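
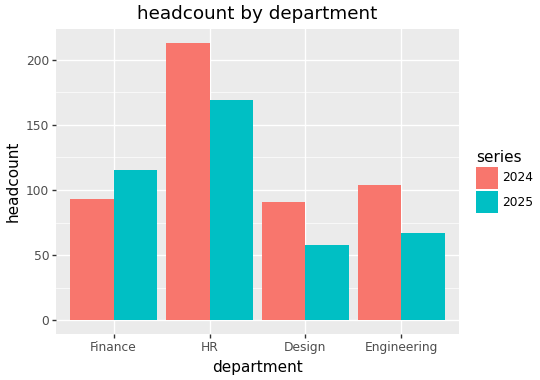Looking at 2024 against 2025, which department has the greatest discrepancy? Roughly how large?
HR: 2024 ≈ 220, 2025 ≈ 160 → gap ≈ 60. Next-largest (Engineering) is only ≈ 40.

HR, ≈ 60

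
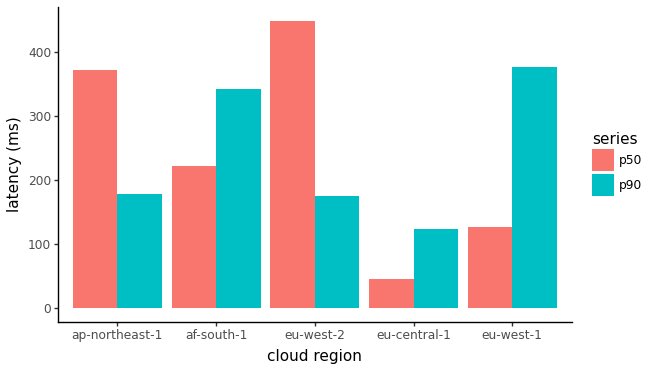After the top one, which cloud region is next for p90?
af-south-1

Top 3 for p90: eu-west-1 ≈ 400, af-south-1 ≈ 350, ap-northeast-1 ≈ 200.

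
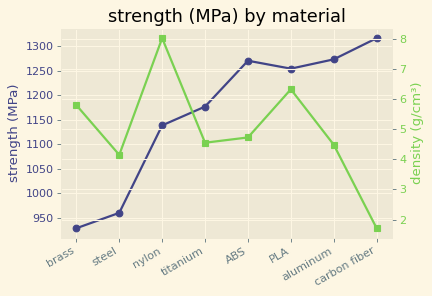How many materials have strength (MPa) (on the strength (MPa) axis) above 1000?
6

Above 1000: nylon, titanium, ABS, PLA, aluminum, carbon fiber.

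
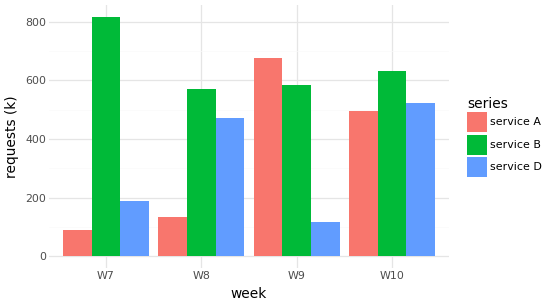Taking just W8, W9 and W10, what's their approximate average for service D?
(500 + 100 + 500) / 3 ≈ 367.

≈ 367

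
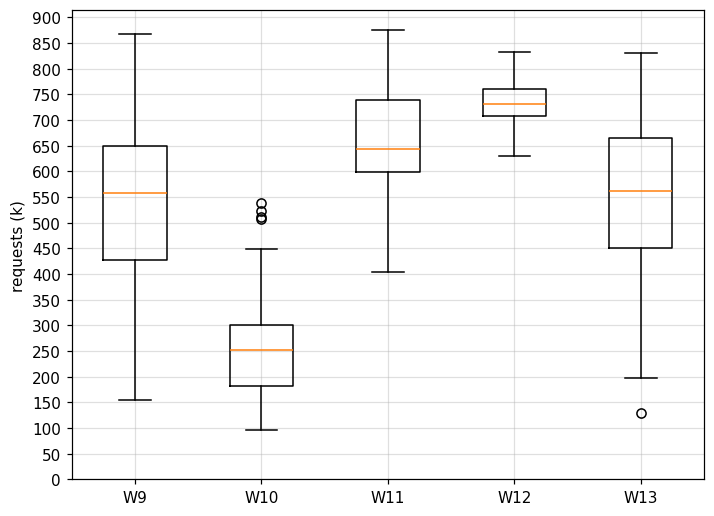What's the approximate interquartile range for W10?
≈ 100

Q3 ≈ 300, Q1 ≈ 200; IQR ≈ 100.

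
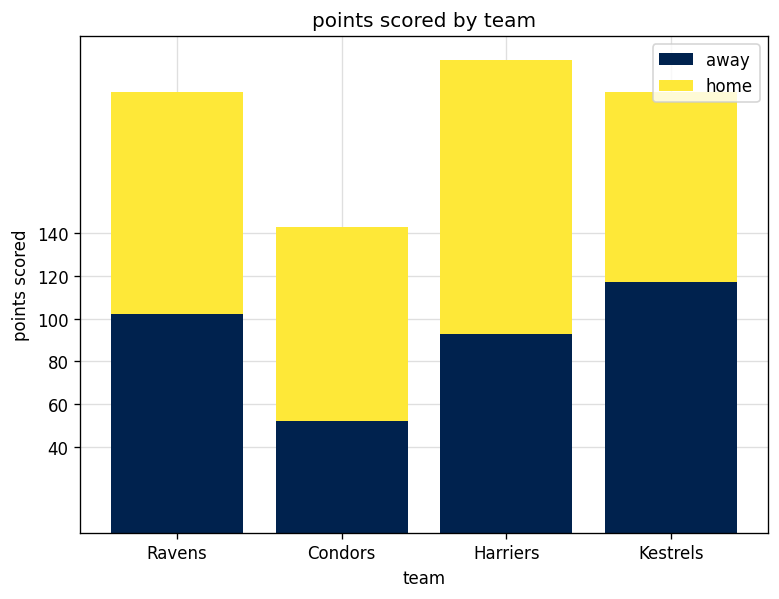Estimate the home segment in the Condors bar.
home top ≈ 140, bottom ≈ 60; segment ≈ 80.

≈ 80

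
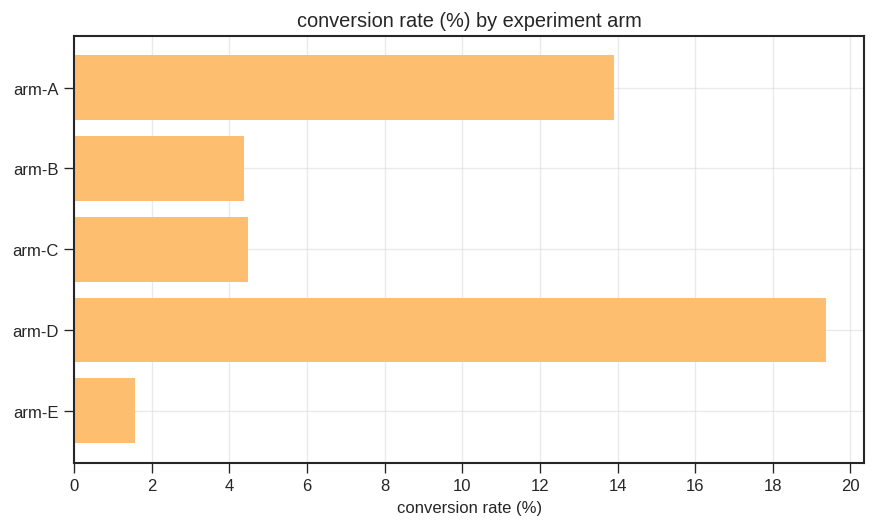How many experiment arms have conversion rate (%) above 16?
Above 16: arm-D.

1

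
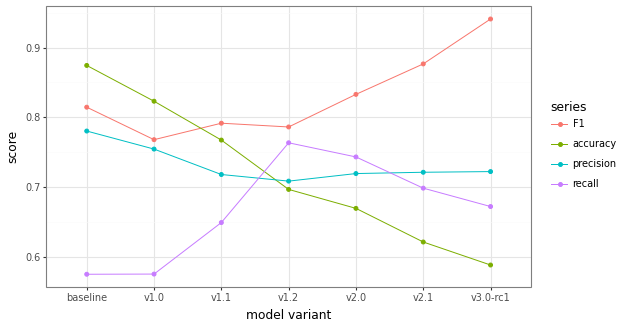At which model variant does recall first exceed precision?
v1.2

v1.1: recall ≈ 0.65 vs precision ≈ 0.70 (not yet); v1.2: recall ≈ 0.75 vs precision ≈ 0.70 (first crossover).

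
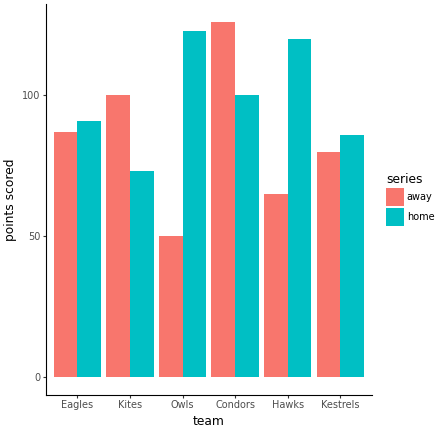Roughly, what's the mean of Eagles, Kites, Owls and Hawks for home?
≈ 105

(100 + 80 + 120 + 120) / 4 ≈ 105.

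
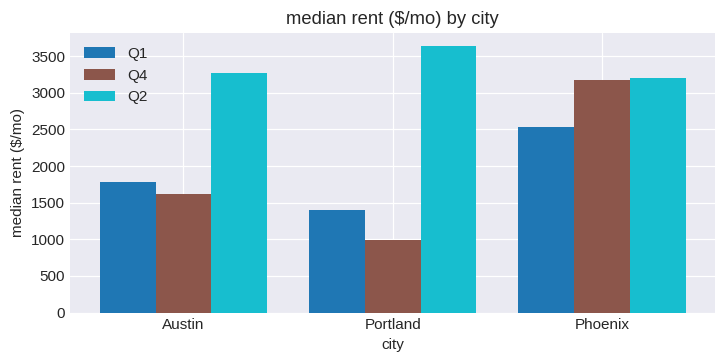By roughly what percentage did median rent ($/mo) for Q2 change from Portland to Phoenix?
≈ -14.3%

Portland ≈ 3500, Phoenix ≈ 3000; (3000 − 3500) / 3500 ≈ -14.3%.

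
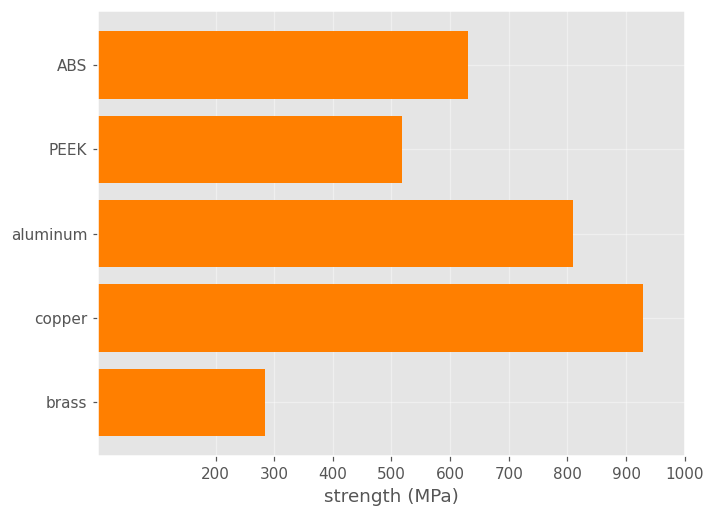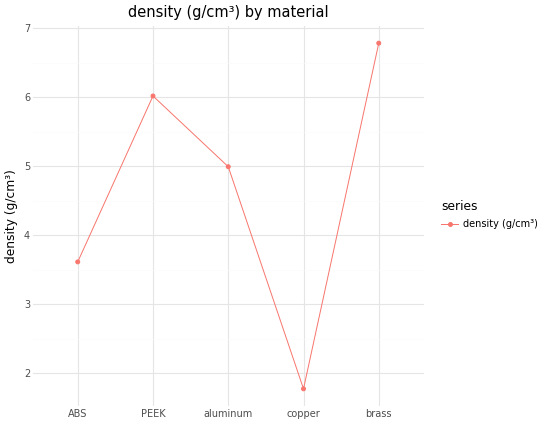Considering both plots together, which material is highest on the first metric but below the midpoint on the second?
Chart 2 median density (g/cm³) ≈ 5; below-median materials: ABS, copper. Among those, copper has the highest strength (MPa) (≈ 900).

copper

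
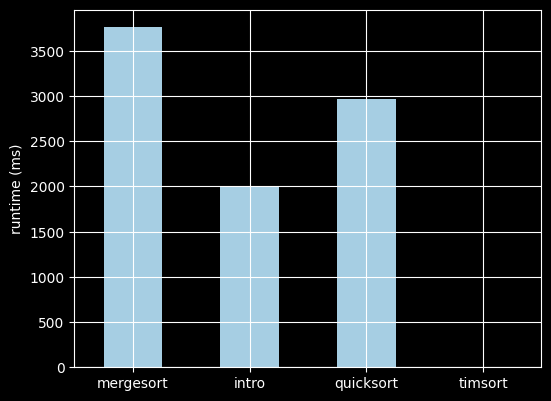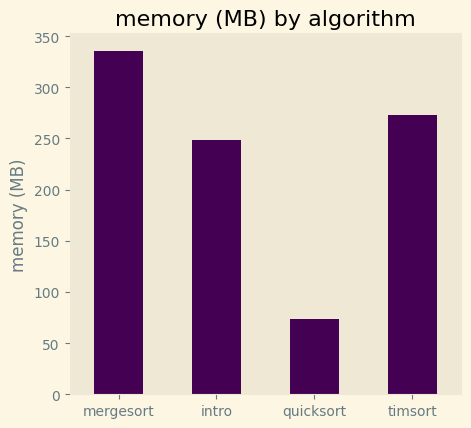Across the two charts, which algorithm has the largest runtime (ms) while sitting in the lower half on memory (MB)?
quicksort

Chart 2 median memory (MB) ≈ 250; below-median algorithms: intro, quicksort. Among those, quicksort has the highest runtime (ms) (≈ 3000).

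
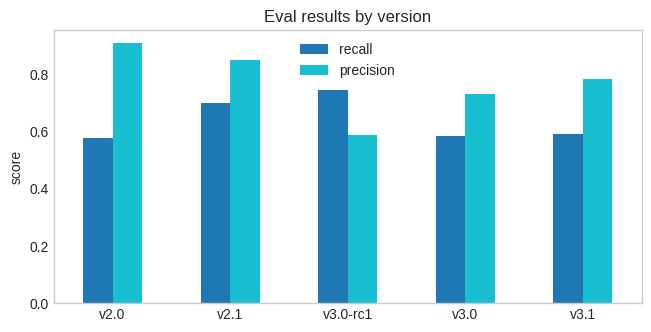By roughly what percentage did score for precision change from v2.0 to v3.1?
v2.0 ≈ 0.9, v3.1 ≈ 0.8; (0.8 − 0.9) / 0.9 ≈ -11.1%.

≈ -11.1%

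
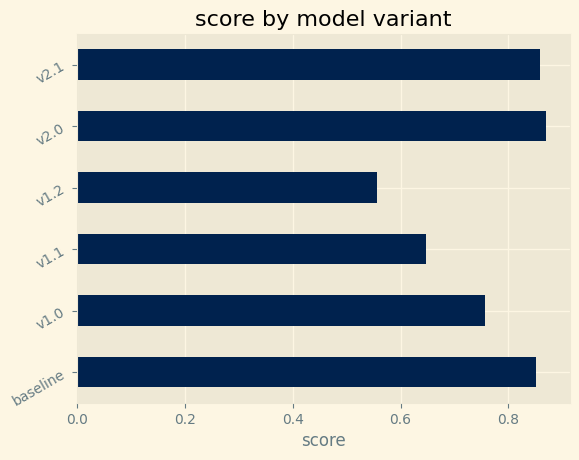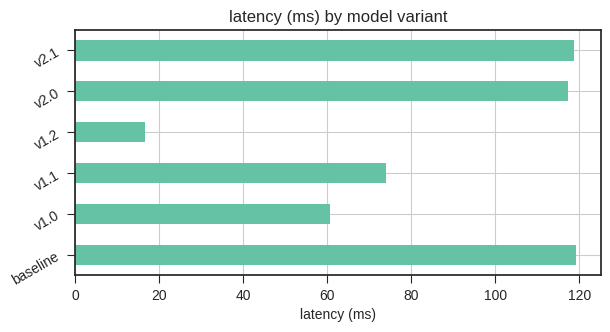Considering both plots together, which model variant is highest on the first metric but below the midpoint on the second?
v1.0

Chart 2 median latency (ms) ≈ 100; below-median model variants: v1.0, v1.1, v1.2. Among those, v1.0 has the highest score (≈ 0.8).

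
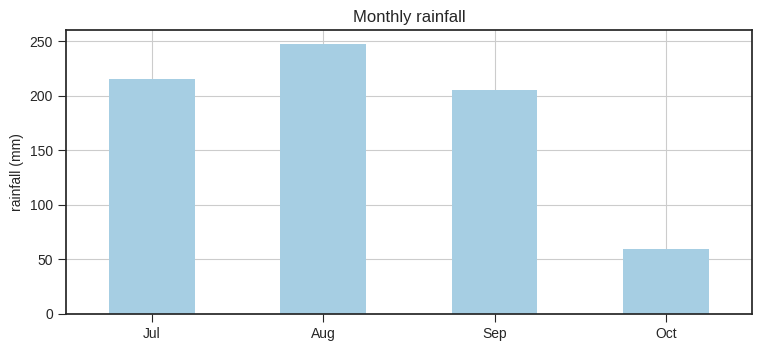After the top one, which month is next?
Top 3: Aug ≈ 250, Jul ≈ 225, Sep ≈ 200.

Jul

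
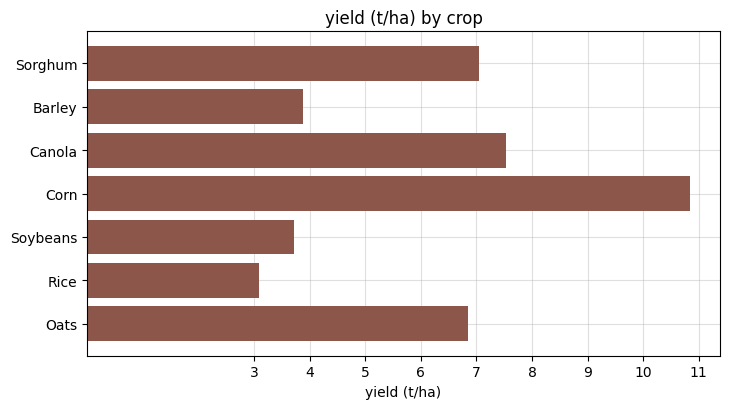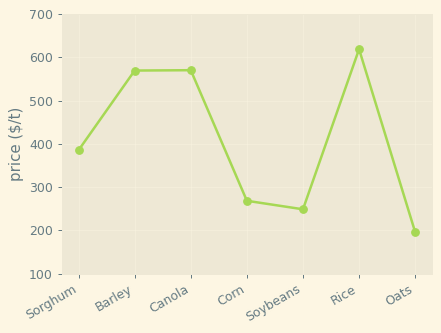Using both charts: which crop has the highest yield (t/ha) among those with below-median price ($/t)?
Corn

Chart 2 median price ($/t) ≈ 400; below-median crops: Corn, Soybeans, Oats. Among those, Corn has the highest yield (t/ha) (≈ 11).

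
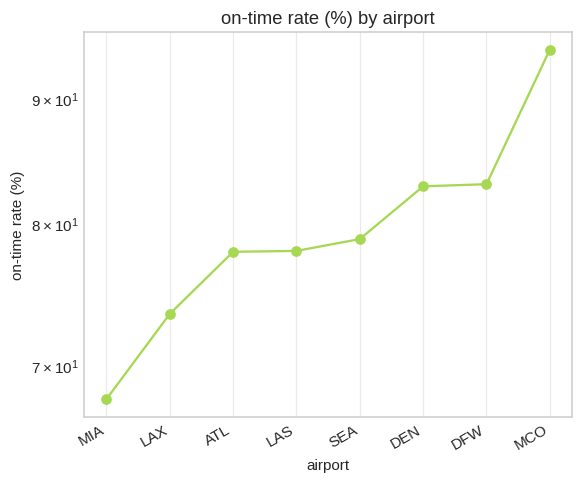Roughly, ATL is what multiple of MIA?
≈ 1.14×

ATL ≈ 80, MIA ≈ 70; 80/70 ≈ 1.14.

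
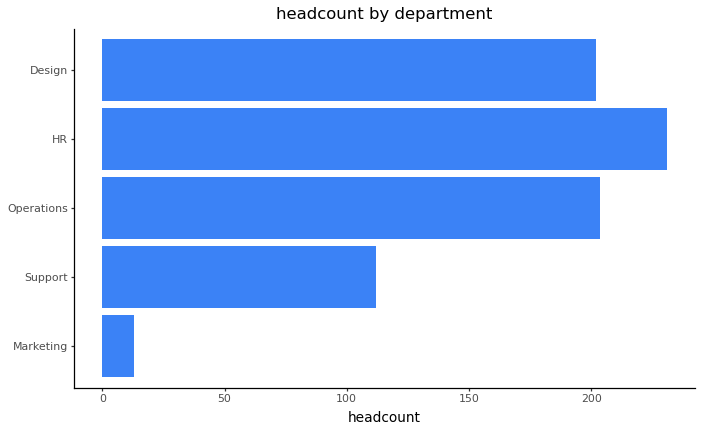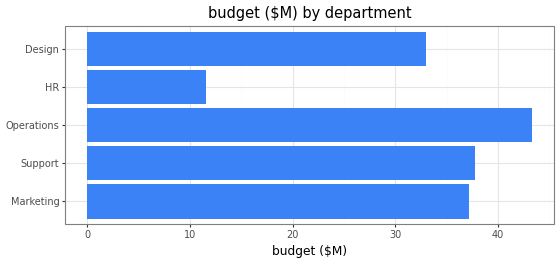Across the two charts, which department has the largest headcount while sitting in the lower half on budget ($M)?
HR

Chart 2 median budget ($M) ≈ 35; below-median departments: HR, Design. Among those, HR has the highest headcount (≈ 225).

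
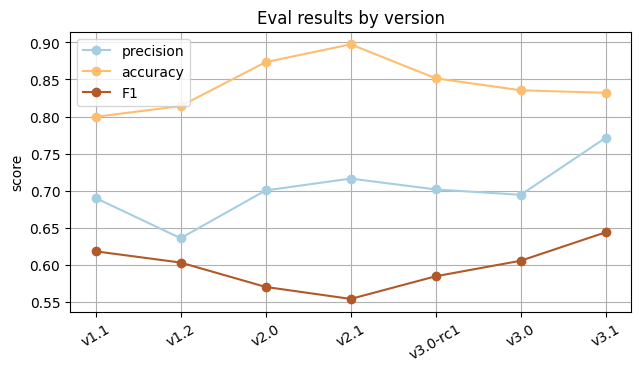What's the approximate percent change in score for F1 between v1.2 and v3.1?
v1.2 ≈ 0.60, v3.1 ≈ 0.65; (0.65 − 0.60) / 0.60 ≈ +8.3%.

≈ +8.3%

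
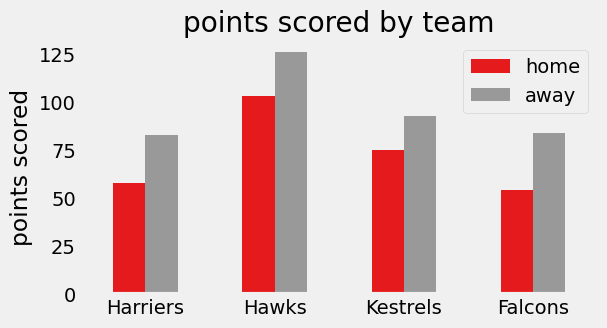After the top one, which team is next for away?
Top 3 for away: Hawks ≈ 120, Kestrels ≈ 100, Falcons ≈ 80.

Kestrels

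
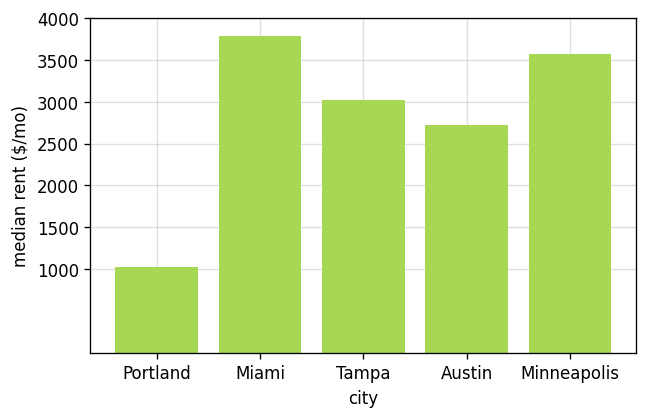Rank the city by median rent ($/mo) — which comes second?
Top 3: Miami ≈ 4000, Minneapolis ≈ 3500, Tampa ≈ 3000.

Minneapolis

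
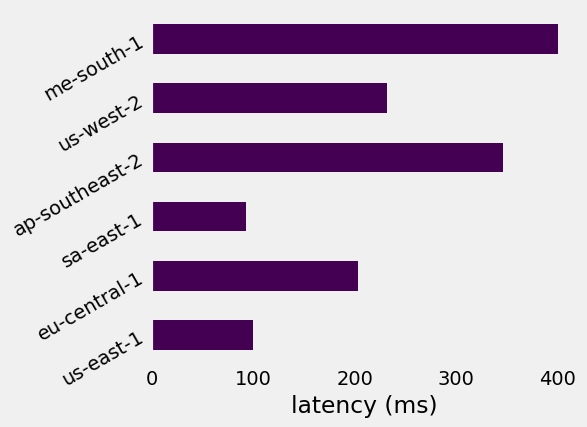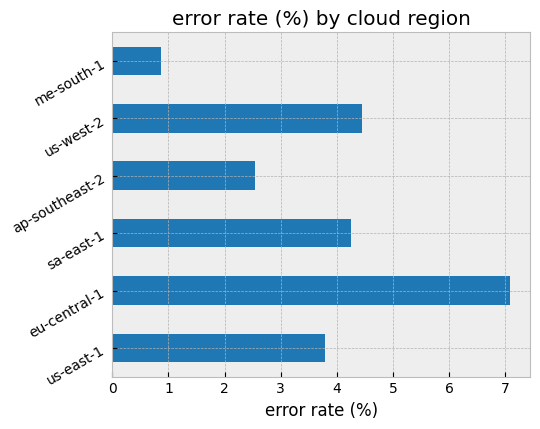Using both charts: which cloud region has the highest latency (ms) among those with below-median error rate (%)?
Chart 2 median error rate (%) ≈ 4; below-median cloud regions: us-east-1, ap-southeast-2, me-south-1. Among those, me-south-1 has the highest latency (ms) (≈ 400).

me-south-1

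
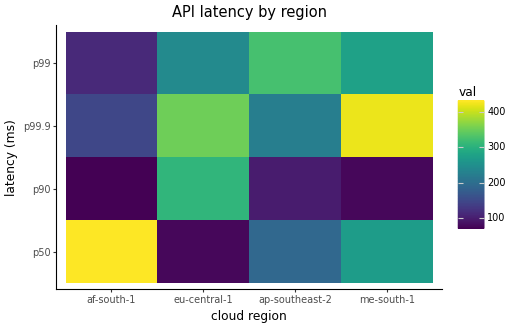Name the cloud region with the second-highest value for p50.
me-south-1

Top 3 for p50: af-south-1 ≈ 450, me-south-1 ≈ 250, ap-southeast-2 ≈ 200.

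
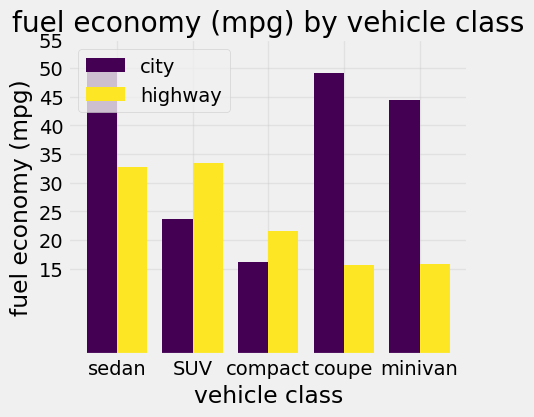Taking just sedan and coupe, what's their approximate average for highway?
≈ 25

(35 + 15) / 2 ≈ 25.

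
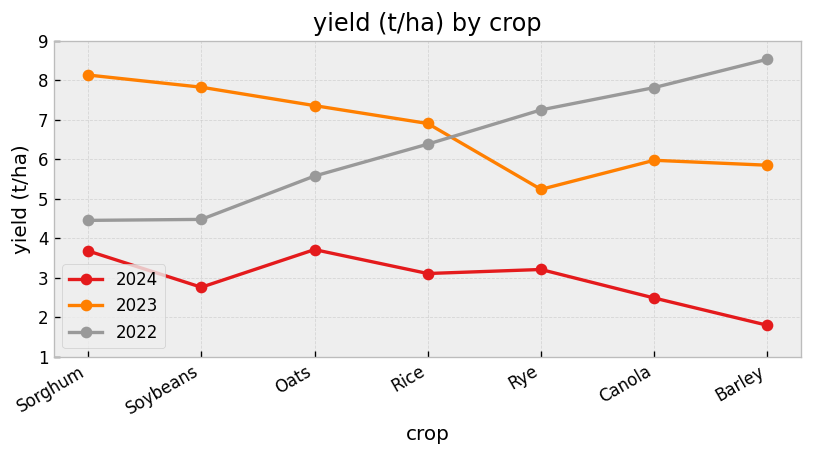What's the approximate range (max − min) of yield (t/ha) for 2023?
Max Sorghum ≈ 8, min Rye ≈ 5; range ≈ 3.

≈ 3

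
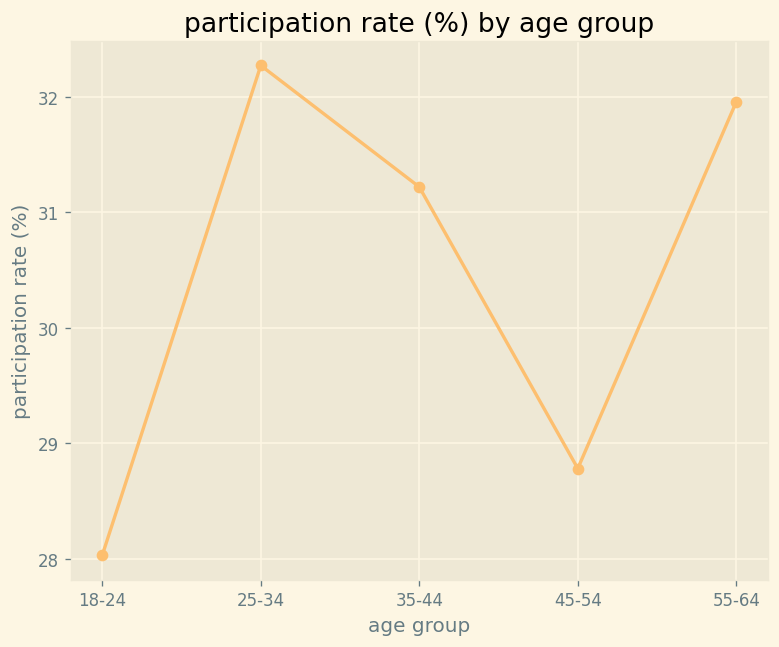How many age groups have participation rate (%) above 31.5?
2

Above 31.5: 25-34, 55-64.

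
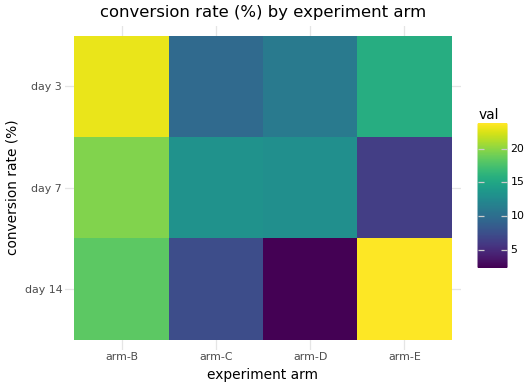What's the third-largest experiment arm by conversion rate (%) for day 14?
arm-C

Top 4 for day 14: arm-E ≈ 24, arm-B ≈ 18, arm-C ≈ 8, arm-D ≈ 2.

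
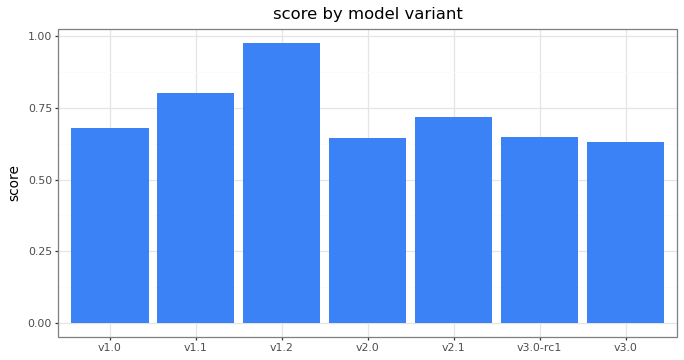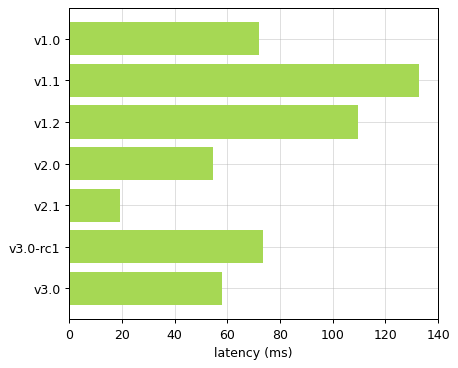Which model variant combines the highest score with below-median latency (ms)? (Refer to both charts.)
v2.1

Chart 2 median latency (ms) ≈ 80; below-median model variants: v2.0, v2.1, v3.0. Among those, v2.1 has the highest score (≈ 0.7).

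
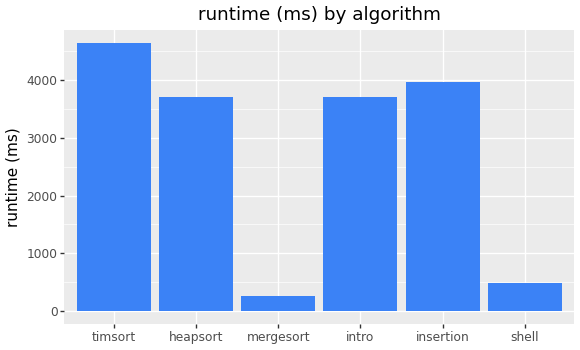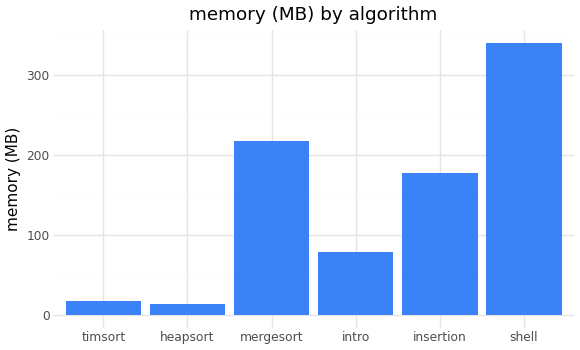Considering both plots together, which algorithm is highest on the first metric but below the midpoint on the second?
Chart 2 median memory (MB) ≈ 150; below-median algorithms: timsort, heapsort, intro. Among those, timsort has the highest runtime (ms) (≈ 4500).

timsort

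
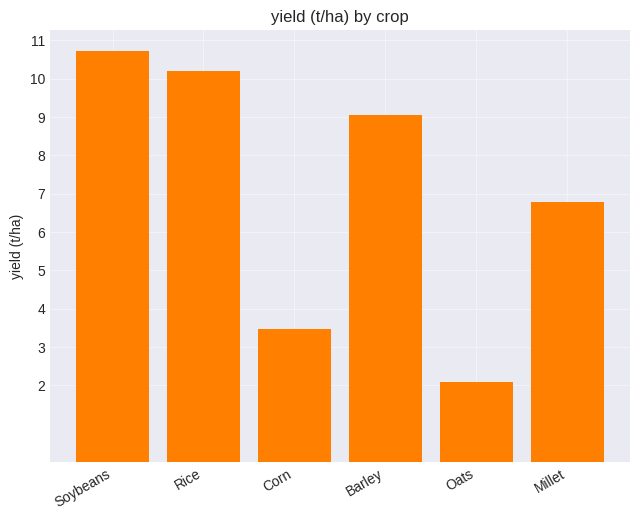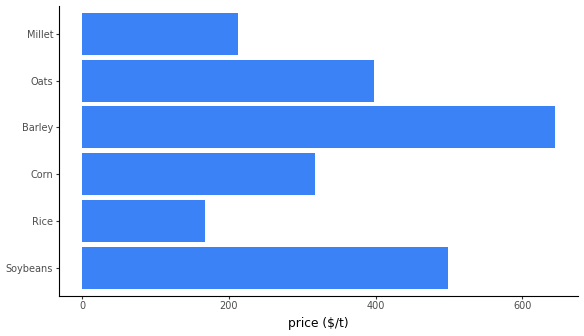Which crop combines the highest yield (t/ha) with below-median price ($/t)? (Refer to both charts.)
Rice

Chart 2 median price ($/t) ≈ 400; below-median crops: Rice, Corn, Millet. Among those, Rice has the highest yield (t/ha) (≈ 10).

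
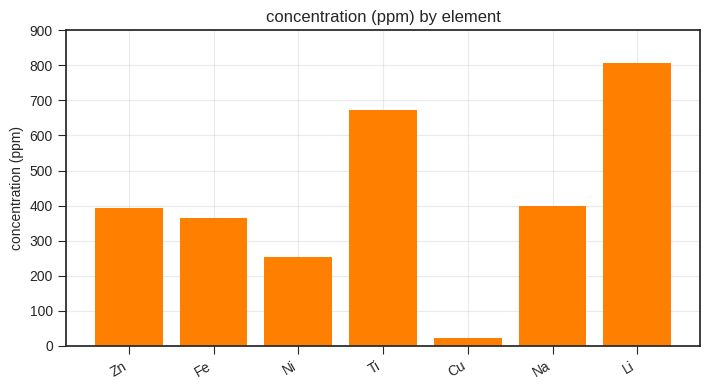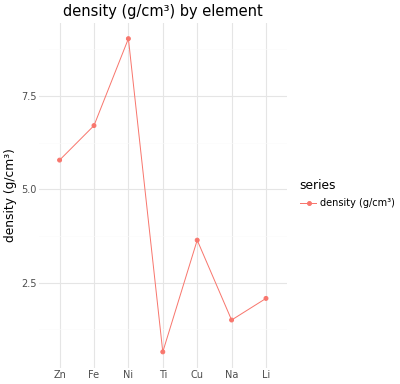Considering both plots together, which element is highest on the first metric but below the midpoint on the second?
Chart 2 median density (g/cm³) ≈ 4; below-median elements: Ti, Na, Li. Among those, Li has the highest concentration (ppm) (≈ 800).

Li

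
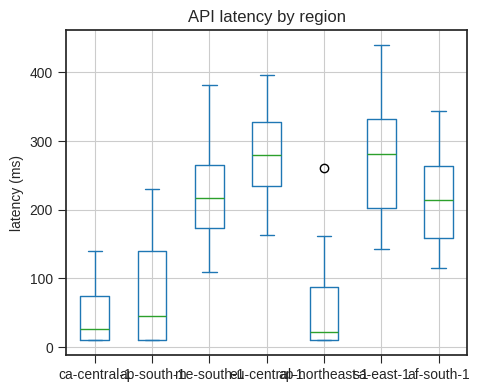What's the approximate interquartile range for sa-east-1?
Q3 ≈ 325, Q1 ≈ 200; IQR ≈ 125.

≈ 125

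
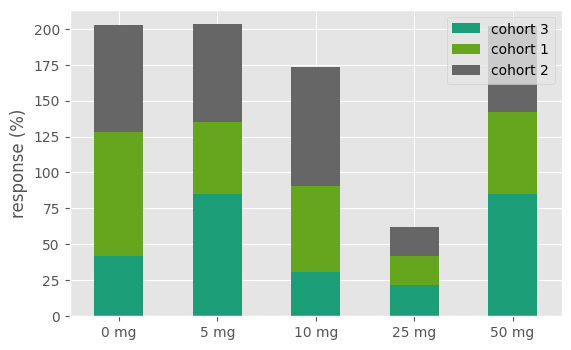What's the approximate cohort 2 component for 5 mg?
≈ 60

cohort 2 top ≈ 200, bottom ≈ 140; segment ≈ 60.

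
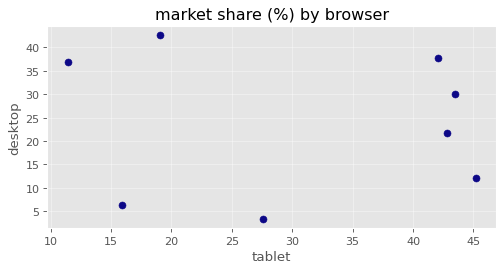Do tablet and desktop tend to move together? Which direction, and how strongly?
Points are roughly uncorrelated; weak (|r| ≈ 0.1).

no clear correlation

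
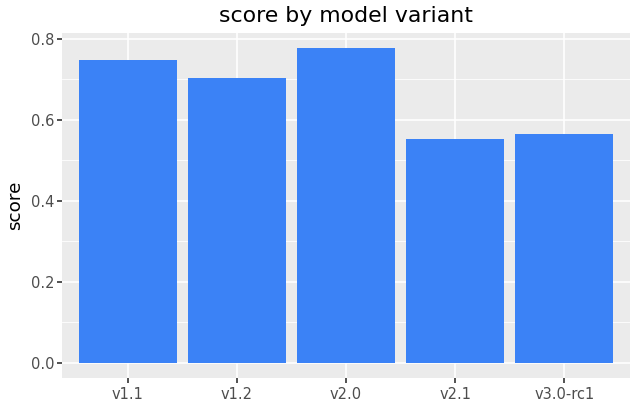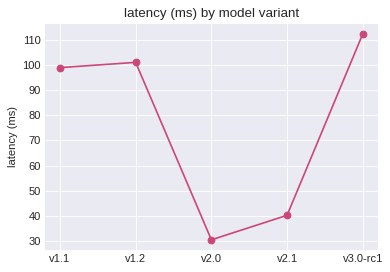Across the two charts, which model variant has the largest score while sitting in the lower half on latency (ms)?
v2.0

Chart 2 median latency (ms) ≈ 100; below-median model variants: v2.0, v2.1. Among those, v2.0 has the highest score (≈ 0.8).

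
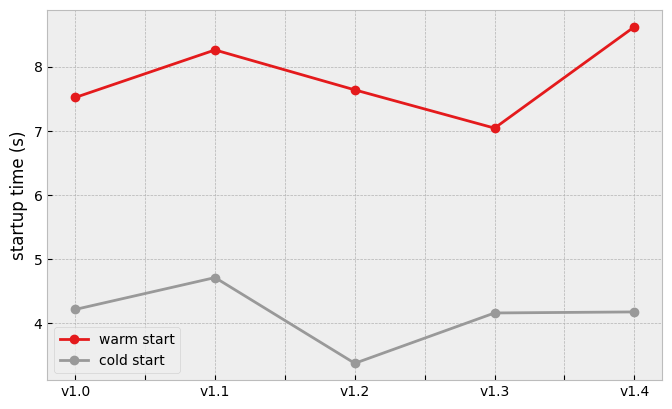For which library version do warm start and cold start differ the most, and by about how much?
v1.4, ≈ 4.5 s

v1.4: warm start ≈ 8.5, cold start ≈ 4.0 → gap ≈ 4.5. Next-largest (v1.2) is only ≈ 4.0.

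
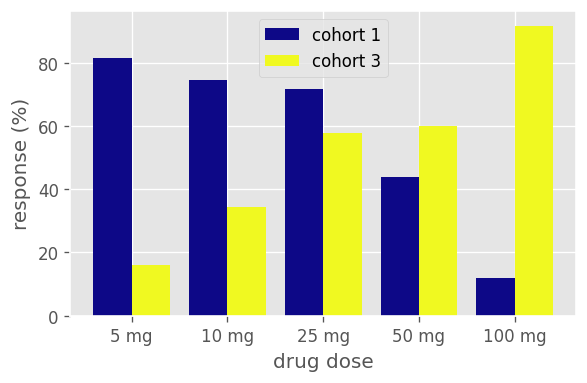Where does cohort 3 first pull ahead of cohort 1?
50 mg

25 mg: cohort 3 ≈ 60 vs cohort 1 ≈ 70 (not yet); 50 mg: cohort 3 ≈ 60 vs cohort 1 ≈ 40 (first crossover).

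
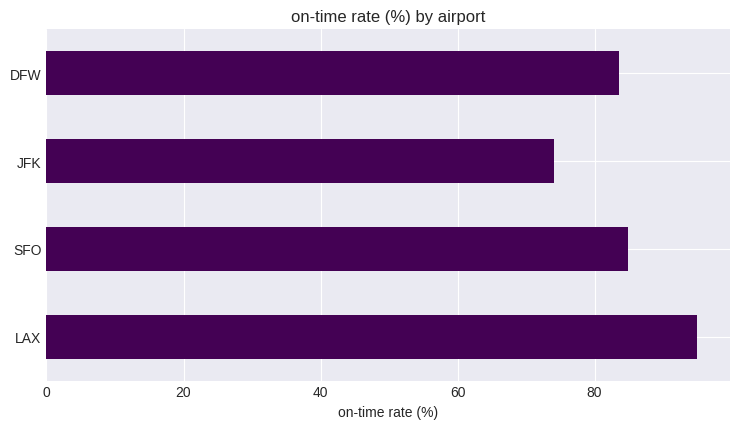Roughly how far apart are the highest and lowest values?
Max LAX ≈ 100, min JFK ≈ 70; range ≈ 30.

≈ 30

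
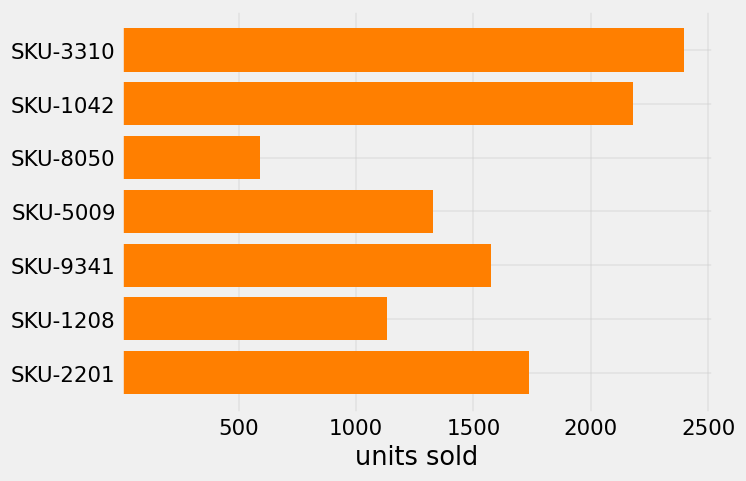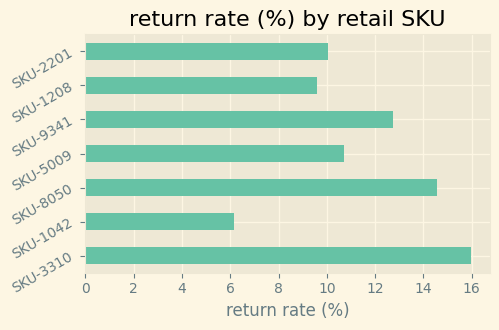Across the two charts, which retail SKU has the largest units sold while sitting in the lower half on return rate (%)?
SKU-1042

Chart 2 median return rate (%) ≈ 10; below-median retail SKUs: SKU-1042, SKU-1208, SKU-2201. Among those, SKU-1042 has the highest units sold (≈ 2000).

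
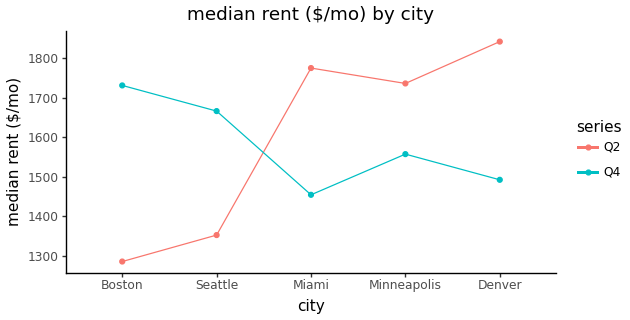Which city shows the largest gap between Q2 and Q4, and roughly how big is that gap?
Boston, ≈ 450 $/mo

Boston: Q2 ≈ 1300, Q4 ≈ 1750 → gap ≈ 450. Next-largest (Denver) is only ≈ 350.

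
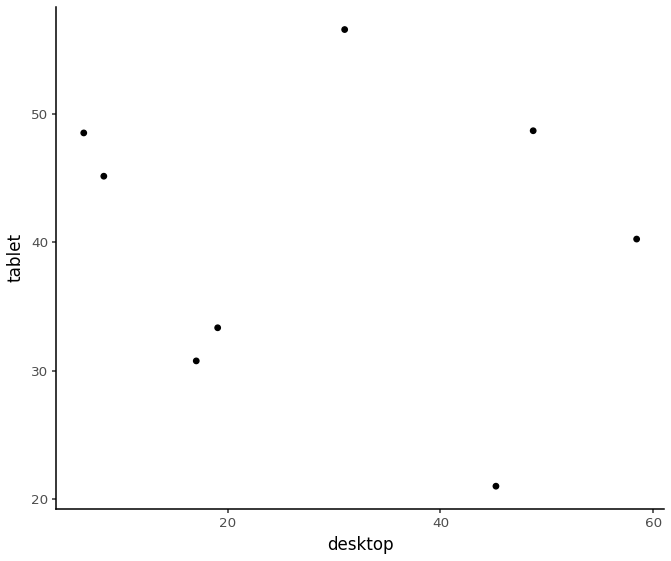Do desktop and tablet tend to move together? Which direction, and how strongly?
Points are roughly uncorrelated; weak (|r| ≈ 0.1).

no clear correlation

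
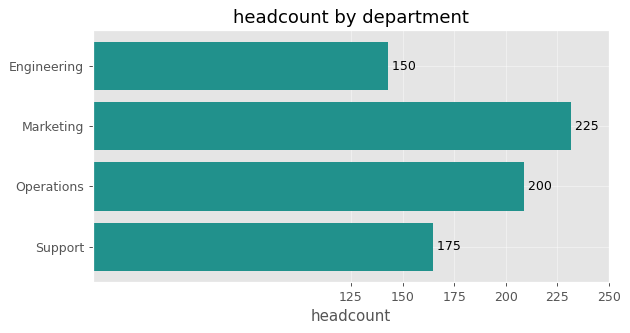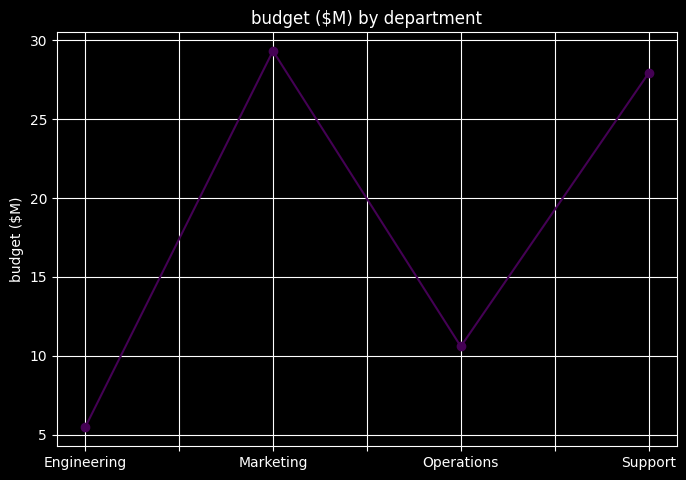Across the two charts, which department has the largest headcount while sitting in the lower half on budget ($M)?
Chart 2 median budget ($M) ≈ 20; below-median departments: Engineering, Operations. Among those, Operations has the highest headcount (≈ 200).

Operations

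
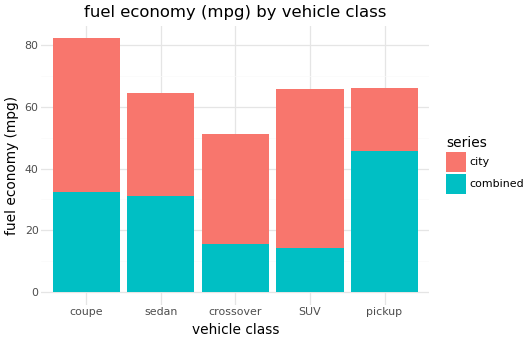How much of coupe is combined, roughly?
≈ 30

combined top ≈ 30, bottom ≈ 0; segment ≈ 30.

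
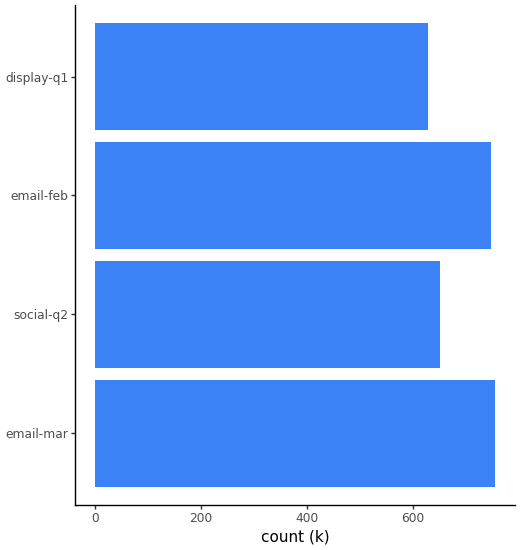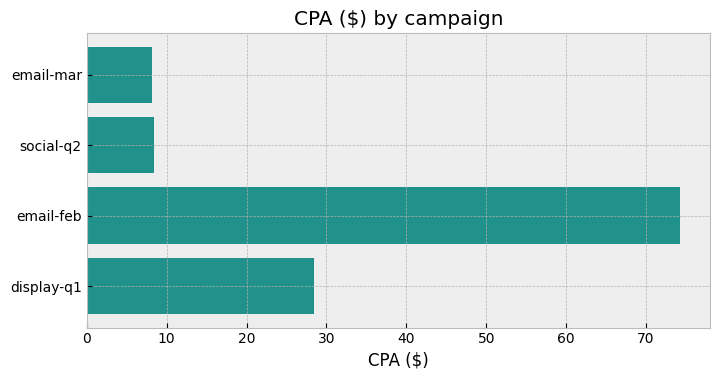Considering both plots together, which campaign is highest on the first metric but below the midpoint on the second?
Chart 2 median CPA ($) ≈ 20; below-median campaigns: email-mar, social-q2. Among those, email-mar has the highest count (k) (≈ 800).

email-mar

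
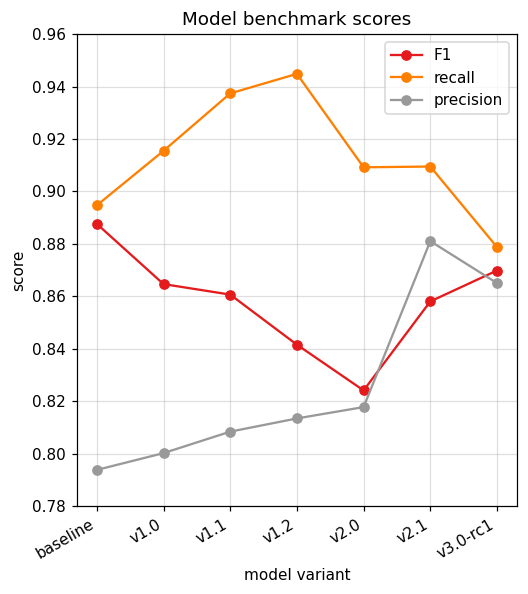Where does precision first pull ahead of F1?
v2.1

v2.0: precision ≈ 0.82 vs F1 ≈ 0.82 (not yet); v2.1: precision ≈ 0.88 vs F1 ≈ 0.86 (first crossover).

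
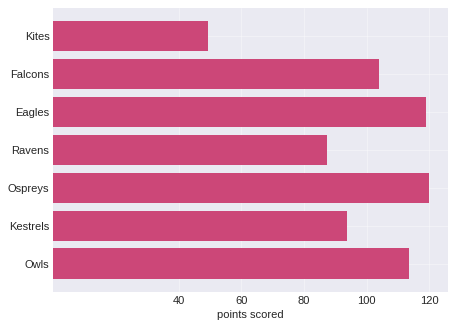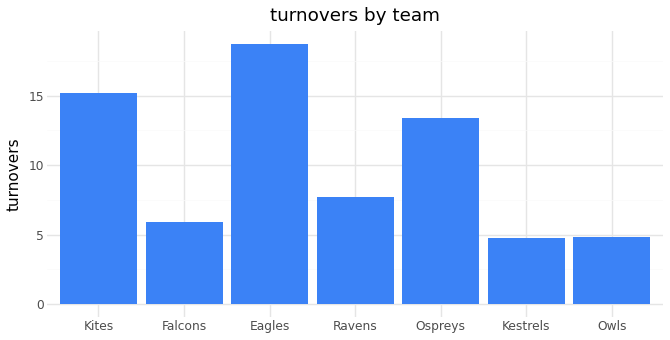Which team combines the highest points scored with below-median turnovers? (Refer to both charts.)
Chart 2 median turnovers ≈ 8; below-median teams: Falcons, Kestrels, Owls. Among those, Owls has the highest points scored (≈ 120).

Owls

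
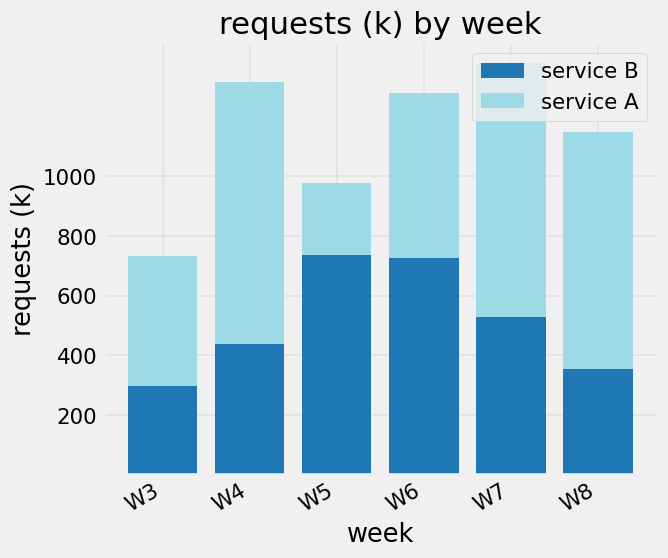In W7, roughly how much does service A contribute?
≈ 800

service A top ≈ 1400, bottom ≈ 600; segment ≈ 800.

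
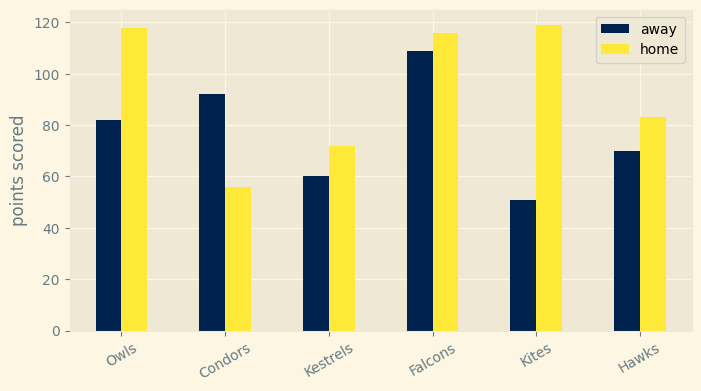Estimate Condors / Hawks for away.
Condors ≈ 90, Hawks ≈ 70; 90/70 ≈ 1.29.

≈ 1.29×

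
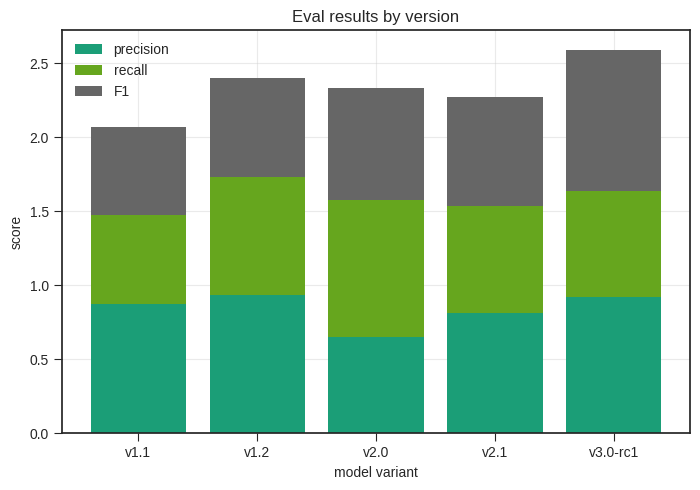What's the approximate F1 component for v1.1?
F1 top ≈ 2.0, bottom ≈ 1.5; segment ≈ 0.5.

≈ 0.5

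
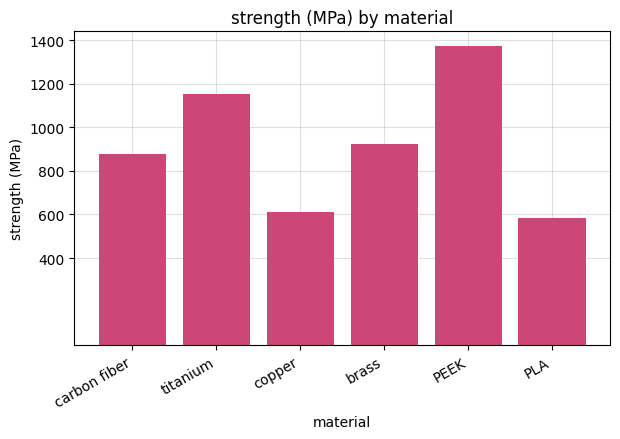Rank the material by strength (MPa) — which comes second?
Top 3: PEEK ≈ 1400, titanium ≈ 1200, brass ≈ 1000.

titanium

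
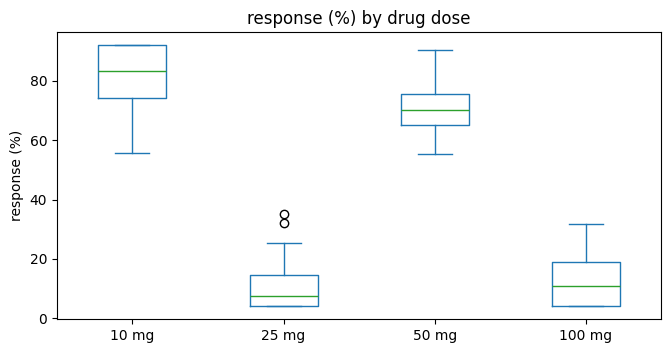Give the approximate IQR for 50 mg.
≈ 10

Q3 ≈ 80, Q1 ≈ 70; IQR ≈ 10.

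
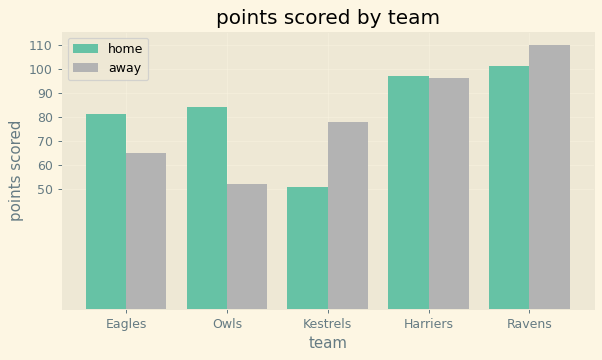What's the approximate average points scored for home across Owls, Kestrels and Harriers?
(80 + 50 + 100) / 3 ≈ 77.

≈ 77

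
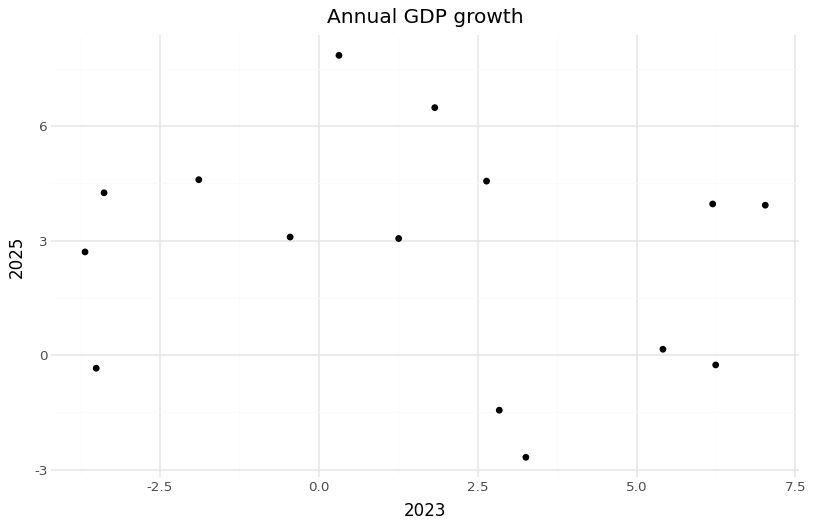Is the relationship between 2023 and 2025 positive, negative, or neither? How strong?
no clear correlation

Points are roughly uncorrelated; weak (|r| ≈ 0.2).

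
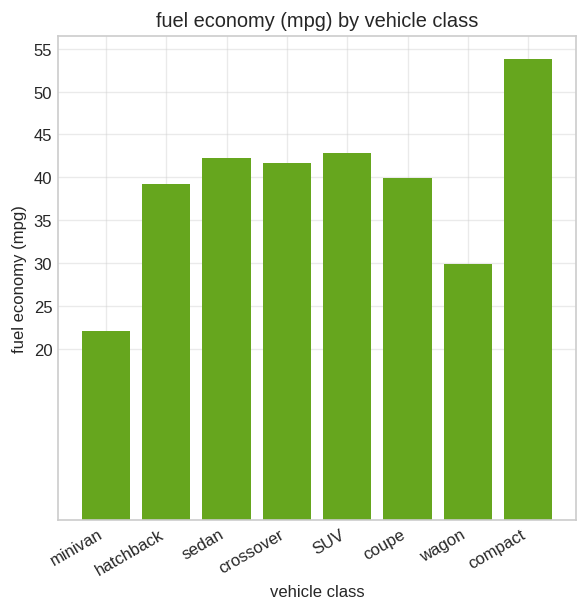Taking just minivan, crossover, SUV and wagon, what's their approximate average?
≈ 34

(20 + 40 + 45 + 30) / 4 ≈ 34.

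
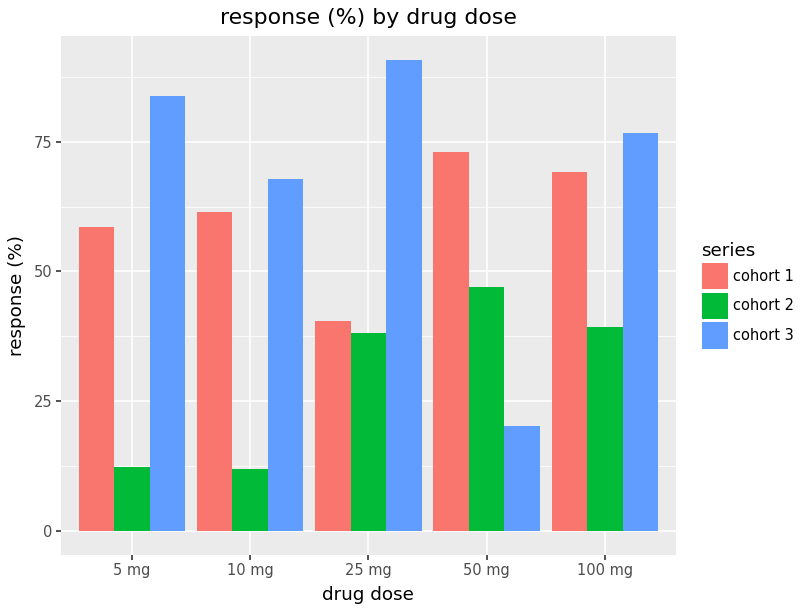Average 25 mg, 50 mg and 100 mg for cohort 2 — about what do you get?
≈ 43

(40 + 50 + 40) / 3 ≈ 43.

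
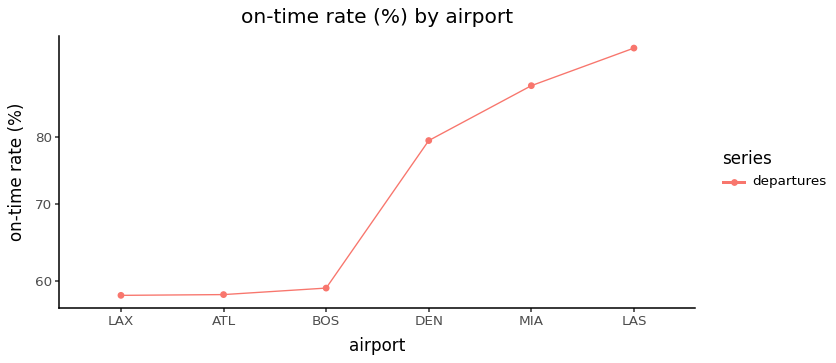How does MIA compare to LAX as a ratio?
≈ 1.5×

MIA ≈ 90, LAX ≈ 60; 90/60 ≈ 1.5.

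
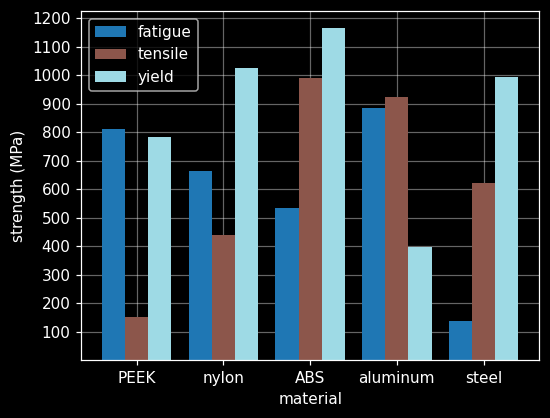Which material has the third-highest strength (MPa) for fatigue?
nylon

Top 4 for fatigue: aluminum ≈ 900, PEEK ≈ 800, nylon ≈ 700, ABS ≈ 500.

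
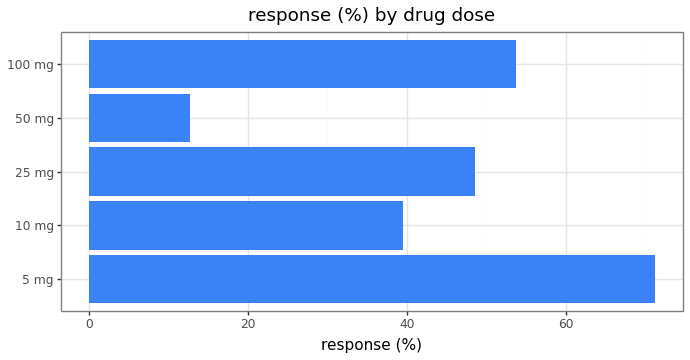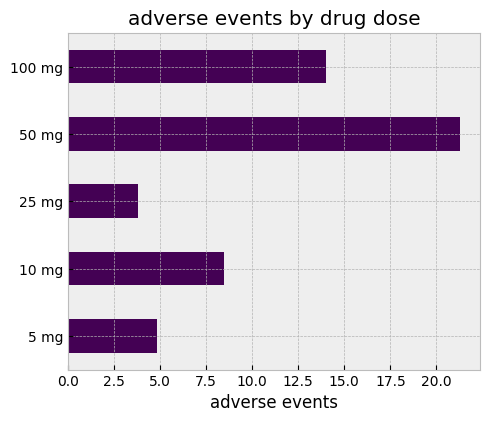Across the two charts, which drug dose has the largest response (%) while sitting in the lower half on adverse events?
5 mg

Chart 2 median adverse events ≈ 8; below-median drug doses: 5 mg, 25 mg. Among those, 5 mg has the highest response (%) (≈ 70).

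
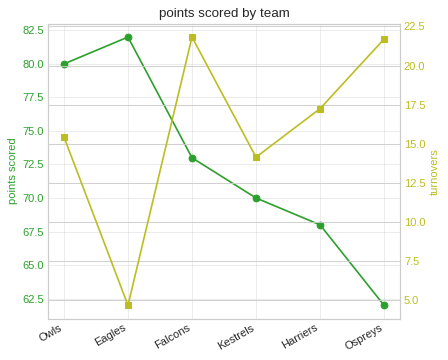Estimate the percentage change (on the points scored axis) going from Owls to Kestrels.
Owls ≈ 80, Kestrels ≈ 70; (70 − 80) / 80 ≈ -12.5%.

≈ -12.5%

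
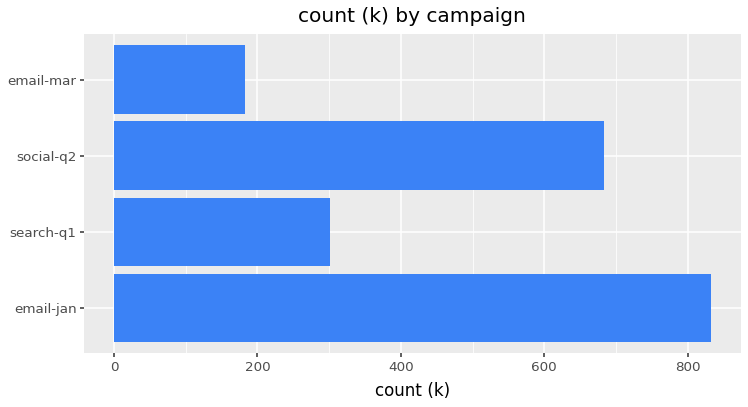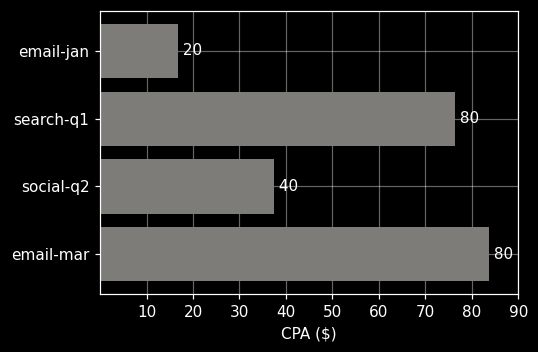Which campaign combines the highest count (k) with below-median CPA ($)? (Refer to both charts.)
email-jan

Chart 2 median CPA ($) ≈ 60; below-median campaigns: email-jan, social-q2. Among those, email-jan has the highest count (k) (≈ 800).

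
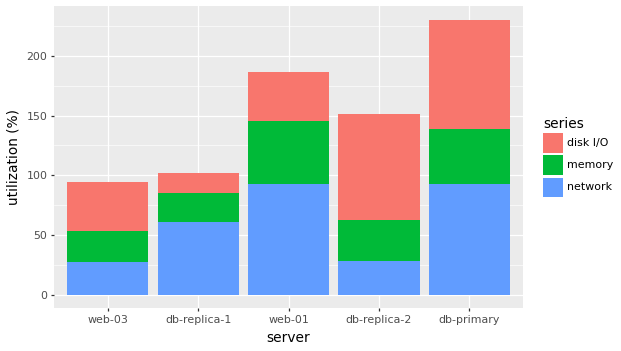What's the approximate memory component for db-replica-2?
≈ 40

memory top ≈ 60, bottom ≈ 20; segment ≈ 40.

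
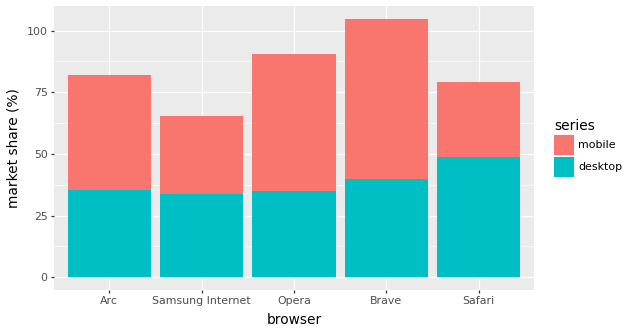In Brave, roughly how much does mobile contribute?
≈ 60

mobile top ≈ 100, bottom ≈ 40; segment ≈ 60.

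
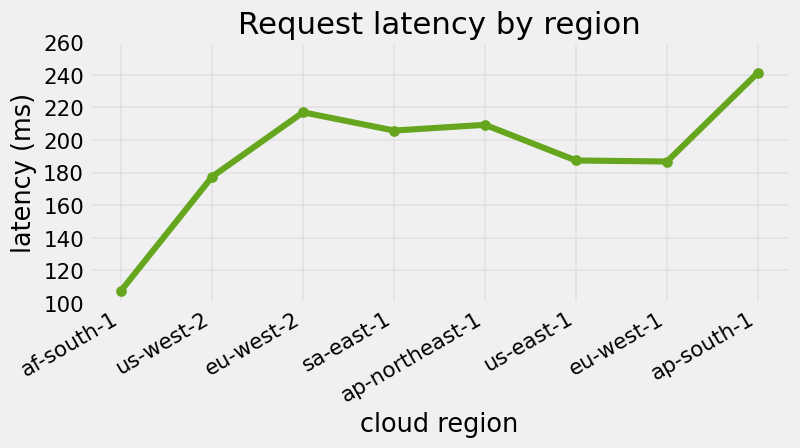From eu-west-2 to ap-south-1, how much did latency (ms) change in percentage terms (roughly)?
eu-west-2 ≈ 220, ap-south-1 ≈ 240; (240 − 220) / 220 ≈ +9.1%.

≈ +9.1%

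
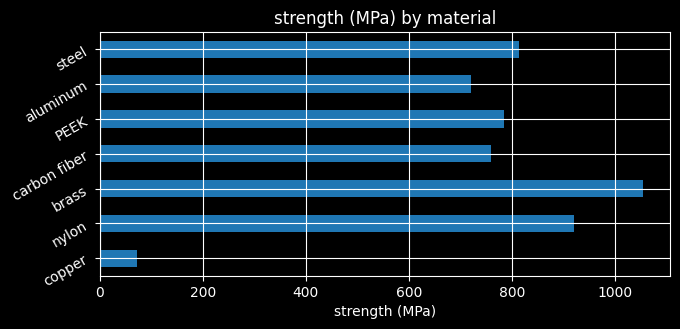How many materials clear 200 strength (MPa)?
6

Above 200: nylon, brass, carbon fiber, PEEK, aluminum, steel.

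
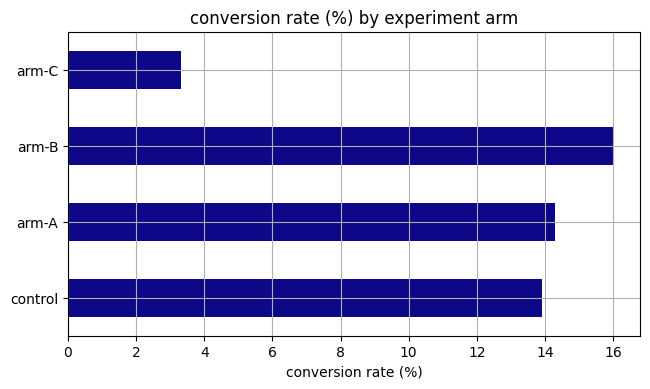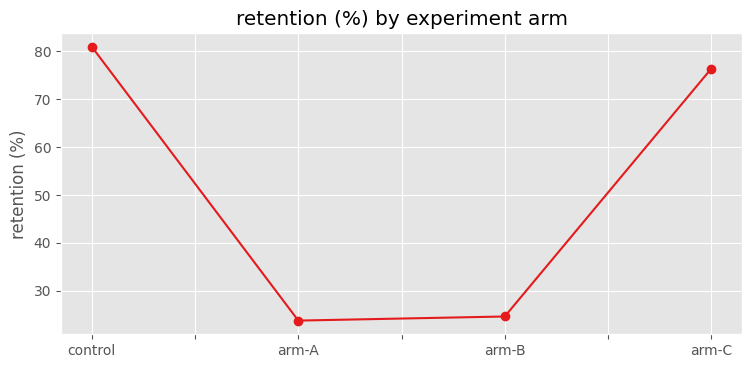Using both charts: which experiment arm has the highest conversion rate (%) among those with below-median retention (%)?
arm-B

Chart 2 median retention (%) ≈ 50; below-median experiment arms: arm-A, arm-B. Among those, arm-B has the highest conversion rate (%) (≈ 16).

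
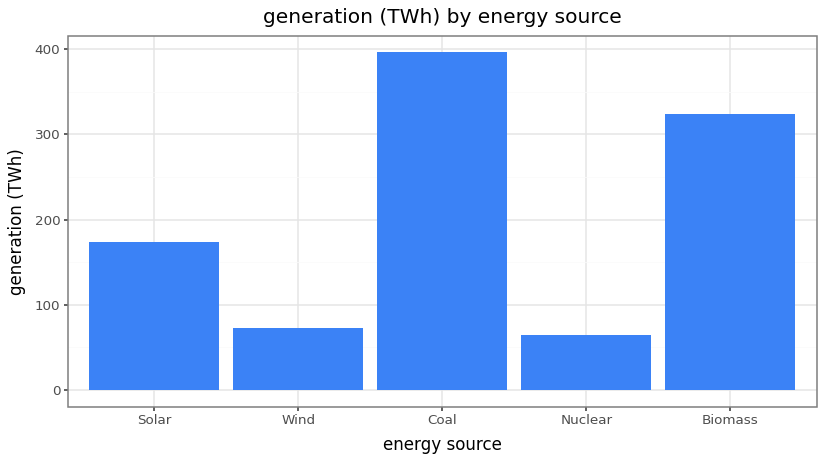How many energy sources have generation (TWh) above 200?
Above 200: Coal, Biomass.

2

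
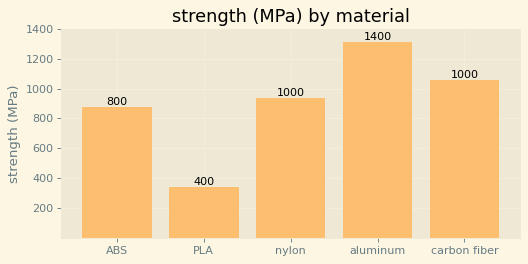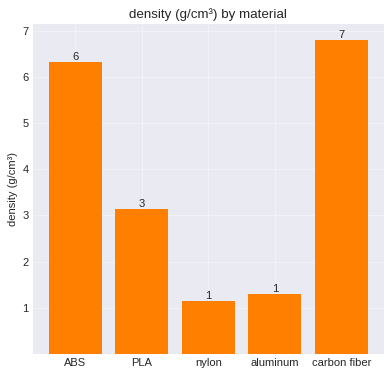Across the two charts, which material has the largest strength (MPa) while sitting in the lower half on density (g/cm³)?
aluminum

Chart 2 median density (g/cm³) ≈ 3; below-median materials: nylon, aluminum. Among those, aluminum has the highest strength (MPa) (≈ 1400).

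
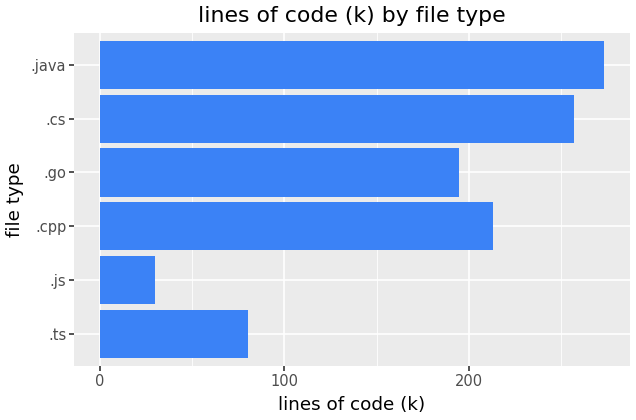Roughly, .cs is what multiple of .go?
.cs ≈ 250, .go ≈ 200; 250/200 ≈ 1.25.

≈ 1.25×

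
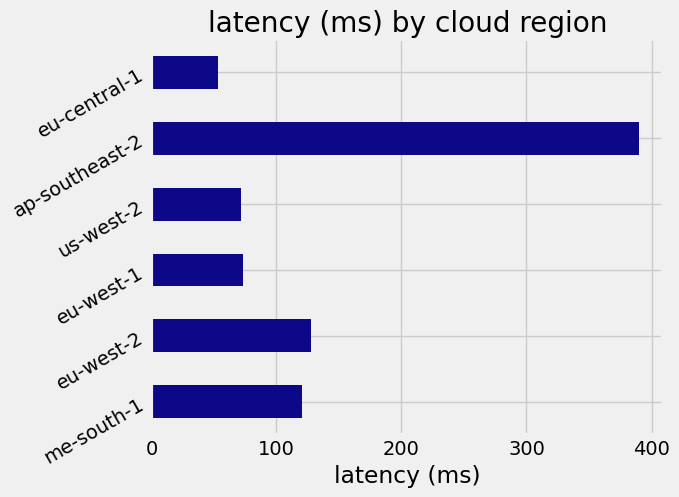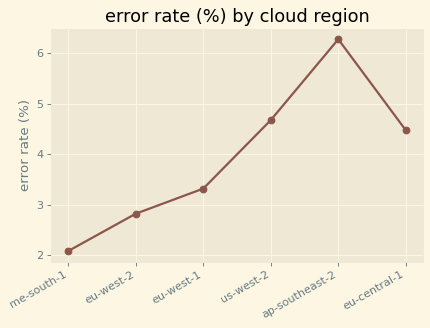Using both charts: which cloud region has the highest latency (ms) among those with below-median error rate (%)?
Chart 2 median error rate (%) ≈ 4; below-median cloud regions: me-south-1, eu-west-2, eu-west-1. Among those, eu-west-2 has the highest latency (ms) (≈ 150).

eu-west-2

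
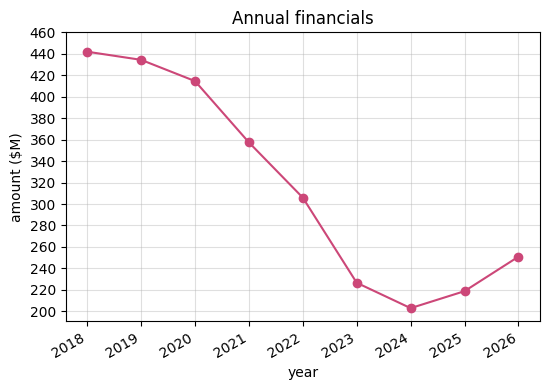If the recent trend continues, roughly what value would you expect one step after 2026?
≈ 290

Last three: 200, 220, 260 → slope ≈ 30/step → next ≈ 290.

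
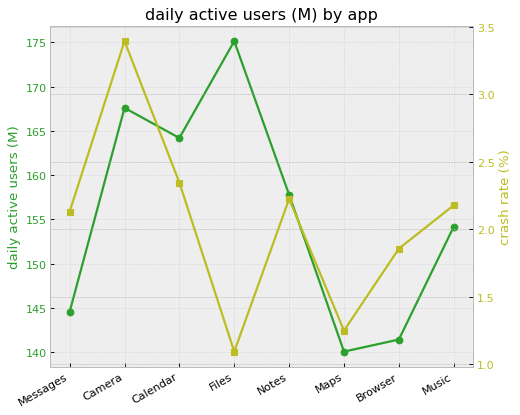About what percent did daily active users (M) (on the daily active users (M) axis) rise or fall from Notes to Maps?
≈ -12.5%

Notes ≈ 160, Maps ≈ 140; (140 − 160) / 160 ≈ -12.5%.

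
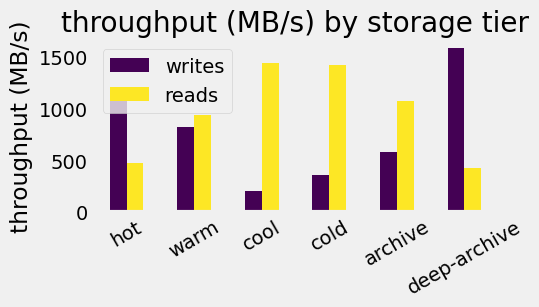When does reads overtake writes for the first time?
warm

hot: reads ≈ 400 vs writes ≈ 1200 (not yet); warm: reads ≈ 1000 vs writes ≈ 800 (first crossover).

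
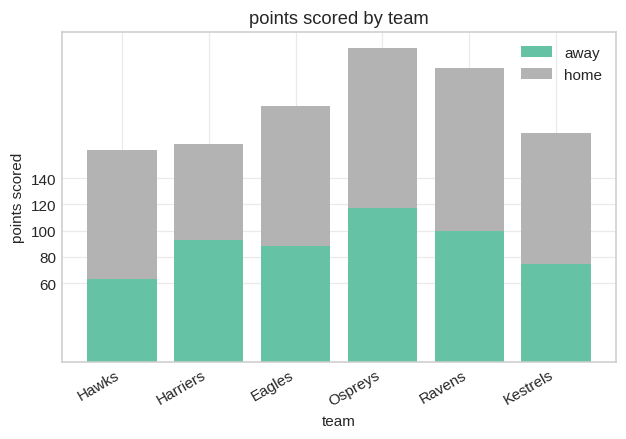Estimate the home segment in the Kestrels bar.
≈ 100

home top ≈ 180, bottom ≈ 80; segment ≈ 100.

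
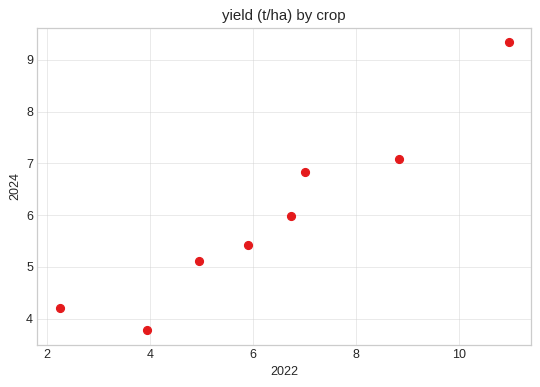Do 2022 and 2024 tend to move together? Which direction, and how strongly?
positive, strong

Points are positively correlated; strong (|r| ≈ 1.0).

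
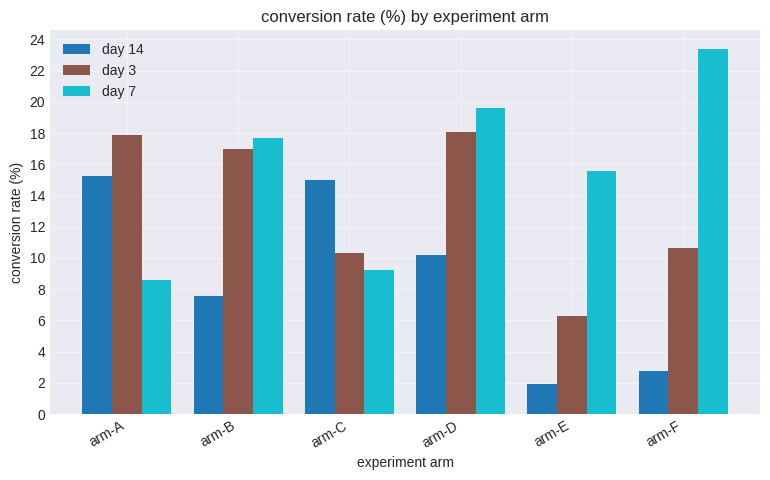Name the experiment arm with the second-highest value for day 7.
Top 3 for day 7: arm-F ≈ 24, arm-D ≈ 20, arm-B ≈ 18.

arm-D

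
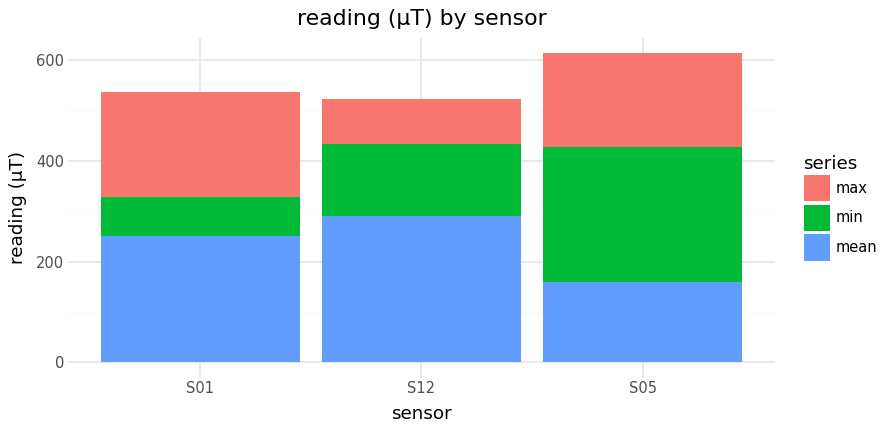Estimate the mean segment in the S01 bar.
mean top ≈ 300, bottom ≈ 0; segment ≈ 300.

≈ 300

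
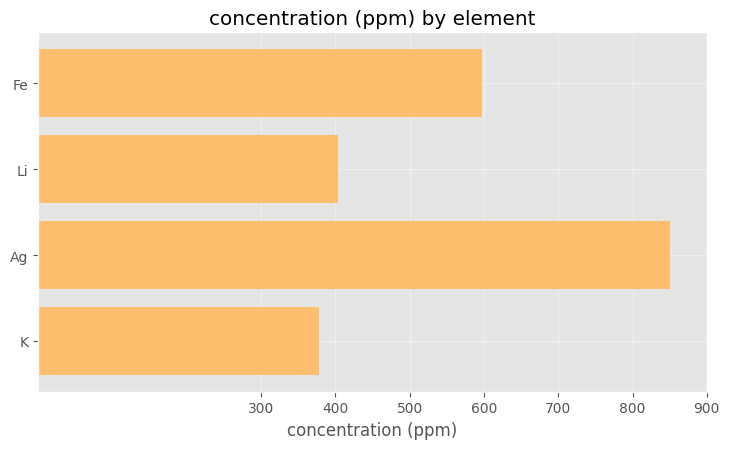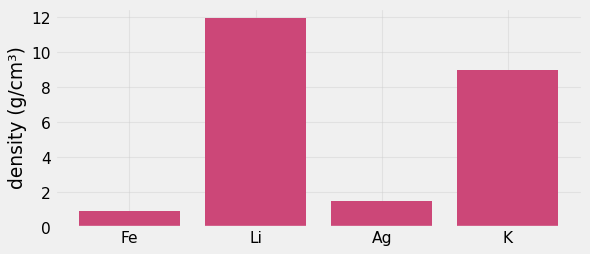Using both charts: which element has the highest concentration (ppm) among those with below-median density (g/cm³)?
Ag

Chart 2 median density (g/cm³) ≈ 6; below-median elements: Fe, Ag. Among those, Ag has the highest concentration (ppm) (≈ 800).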